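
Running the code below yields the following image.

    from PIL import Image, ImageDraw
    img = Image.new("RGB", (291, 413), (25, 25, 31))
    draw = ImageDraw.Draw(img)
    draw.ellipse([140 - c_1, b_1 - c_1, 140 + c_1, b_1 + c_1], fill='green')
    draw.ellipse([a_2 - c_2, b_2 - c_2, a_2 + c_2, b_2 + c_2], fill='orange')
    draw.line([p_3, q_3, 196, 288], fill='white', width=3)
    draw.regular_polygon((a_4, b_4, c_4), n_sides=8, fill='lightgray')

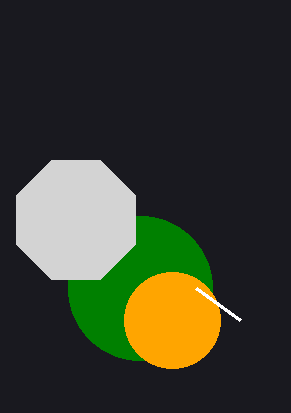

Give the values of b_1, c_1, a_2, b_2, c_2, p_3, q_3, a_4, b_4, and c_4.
b_1 = 288, c_1 = 72, a_2 = 172, b_2 = 320, c_2 = 48, p_3 = 240, q_3 = 320, a_4 = 76, b_4 = 220, c_4 = 64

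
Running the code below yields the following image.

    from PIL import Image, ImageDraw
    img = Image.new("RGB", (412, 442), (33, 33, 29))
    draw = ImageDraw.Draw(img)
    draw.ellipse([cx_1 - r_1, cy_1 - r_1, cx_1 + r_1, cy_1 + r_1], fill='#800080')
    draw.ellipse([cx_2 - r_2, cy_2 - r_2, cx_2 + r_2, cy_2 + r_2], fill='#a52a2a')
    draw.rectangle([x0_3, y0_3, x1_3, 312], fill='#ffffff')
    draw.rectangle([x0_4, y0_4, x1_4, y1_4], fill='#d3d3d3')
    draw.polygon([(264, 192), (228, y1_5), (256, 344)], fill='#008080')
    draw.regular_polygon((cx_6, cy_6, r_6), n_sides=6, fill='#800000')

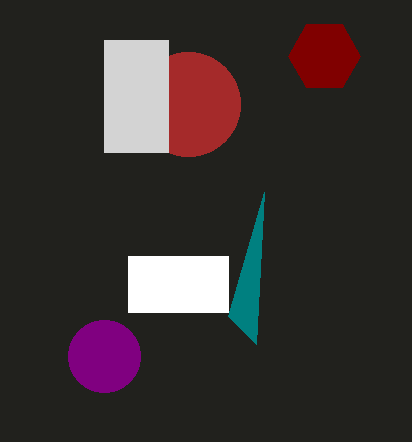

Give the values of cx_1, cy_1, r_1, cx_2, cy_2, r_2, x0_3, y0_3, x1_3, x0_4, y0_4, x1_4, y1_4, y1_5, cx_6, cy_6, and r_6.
cx_1 = 104
cy_1 = 356
r_1 = 36
cx_2 = 188
cy_2 = 104
r_2 = 52
x0_3 = 128
y0_3 = 256
x1_3 = 228
x0_4 = 104
y0_4 = 40
x1_4 = 168
y1_4 = 152
y1_5 = 316
cx_6 = 324
cy_6 = 56
r_6 = 36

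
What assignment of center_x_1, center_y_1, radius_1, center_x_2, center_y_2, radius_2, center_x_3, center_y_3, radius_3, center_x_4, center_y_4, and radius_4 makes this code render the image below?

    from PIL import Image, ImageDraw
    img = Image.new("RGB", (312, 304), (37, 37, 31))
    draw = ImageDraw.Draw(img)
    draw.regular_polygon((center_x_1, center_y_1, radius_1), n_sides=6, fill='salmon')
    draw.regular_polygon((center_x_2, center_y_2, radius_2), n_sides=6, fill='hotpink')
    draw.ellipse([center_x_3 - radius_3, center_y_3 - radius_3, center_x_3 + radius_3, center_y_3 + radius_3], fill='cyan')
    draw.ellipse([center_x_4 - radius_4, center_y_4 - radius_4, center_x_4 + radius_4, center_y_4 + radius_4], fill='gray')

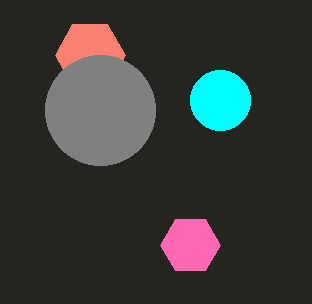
center_x_1 = 90, center_y_1 = 55, radius_1 = 35, center_x_2 = 190, center_y_2 = 245, radius_2 = 30, center_x_3 = 220, center_y_3 = 100, radius_3 = 30, center_x_4 = 100, center_y_4 = 110, radius_4 = 55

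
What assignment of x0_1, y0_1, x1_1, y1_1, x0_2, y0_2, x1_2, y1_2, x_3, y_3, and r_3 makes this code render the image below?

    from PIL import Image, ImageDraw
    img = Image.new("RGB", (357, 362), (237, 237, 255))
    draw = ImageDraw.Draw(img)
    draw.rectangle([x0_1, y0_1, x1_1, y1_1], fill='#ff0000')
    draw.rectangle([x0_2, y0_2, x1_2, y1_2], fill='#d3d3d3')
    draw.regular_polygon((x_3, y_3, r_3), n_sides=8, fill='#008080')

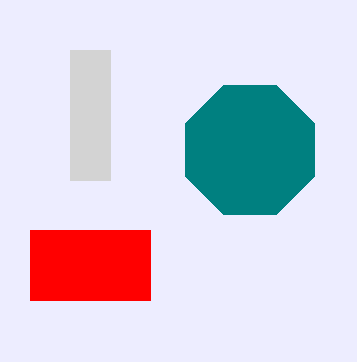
x0_1 = 30; y0_1 = 230; x1_1 = 150; y1_1 = 300; x0_2 = 70; y0_2 = 50; x1_2 = 110; y1_2 = 180; x_3 = 250; y_3 = 150; r_3 = 70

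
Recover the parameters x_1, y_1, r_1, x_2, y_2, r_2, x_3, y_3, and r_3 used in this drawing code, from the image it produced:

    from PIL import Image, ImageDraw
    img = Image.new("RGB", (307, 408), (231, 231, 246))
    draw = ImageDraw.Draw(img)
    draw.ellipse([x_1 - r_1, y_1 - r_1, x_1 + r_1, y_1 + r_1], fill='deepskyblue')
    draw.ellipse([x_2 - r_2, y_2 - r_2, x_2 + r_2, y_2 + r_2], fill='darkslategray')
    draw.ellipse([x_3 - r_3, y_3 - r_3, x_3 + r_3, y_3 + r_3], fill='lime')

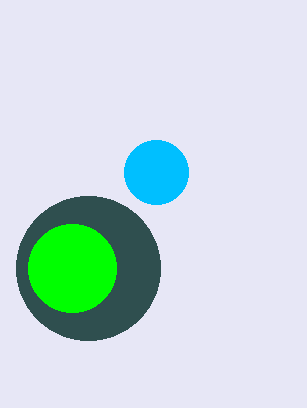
x_1 = 156, y_1 = 172, r_1 = 32, x_2 = 88, y_2 = 268, r_2 = 72, x_3 = 72, y_3 = 268, r_3 = 44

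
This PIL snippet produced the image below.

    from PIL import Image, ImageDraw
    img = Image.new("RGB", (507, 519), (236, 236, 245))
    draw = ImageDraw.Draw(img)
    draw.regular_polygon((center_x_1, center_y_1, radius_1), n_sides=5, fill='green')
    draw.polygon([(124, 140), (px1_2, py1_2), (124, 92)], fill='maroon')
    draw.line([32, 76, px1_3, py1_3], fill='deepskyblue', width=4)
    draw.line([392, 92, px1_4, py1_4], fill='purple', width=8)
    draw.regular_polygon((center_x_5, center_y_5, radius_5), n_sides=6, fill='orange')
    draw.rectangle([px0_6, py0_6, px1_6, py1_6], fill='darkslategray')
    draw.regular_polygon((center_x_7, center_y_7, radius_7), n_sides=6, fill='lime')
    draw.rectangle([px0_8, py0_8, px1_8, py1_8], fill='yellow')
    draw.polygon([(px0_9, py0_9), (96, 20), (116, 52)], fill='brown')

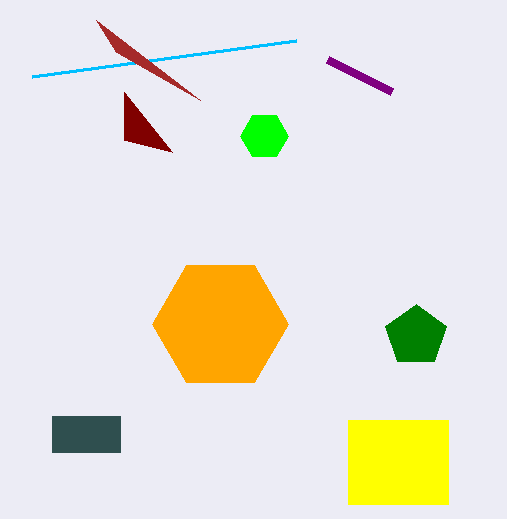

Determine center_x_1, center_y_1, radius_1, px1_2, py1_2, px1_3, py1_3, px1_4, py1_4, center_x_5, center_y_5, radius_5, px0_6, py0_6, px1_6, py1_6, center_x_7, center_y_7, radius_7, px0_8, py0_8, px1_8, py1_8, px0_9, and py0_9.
center_x_1 = 416
center_y_1 = 336
radius_1 = 32
px1_2 = 172
py1_2 = 152
px1_3 = 296
py1_3 = 40
px1_4 = 328
py1_4 = 60
center_x_5 = 220
center_y_5 = 324
radius_5 = 68
px0_6 = 52
py0_6 = 416
px1_6 = 120
py1_6 = 452
center_x_7 = 264
center_y_7 = 136
radius_7 = 24
px0_8 = 348
py0_8 = 420
px1_8 = 448
py1_8 = 504
px0_9 = 200
py0_9 = 100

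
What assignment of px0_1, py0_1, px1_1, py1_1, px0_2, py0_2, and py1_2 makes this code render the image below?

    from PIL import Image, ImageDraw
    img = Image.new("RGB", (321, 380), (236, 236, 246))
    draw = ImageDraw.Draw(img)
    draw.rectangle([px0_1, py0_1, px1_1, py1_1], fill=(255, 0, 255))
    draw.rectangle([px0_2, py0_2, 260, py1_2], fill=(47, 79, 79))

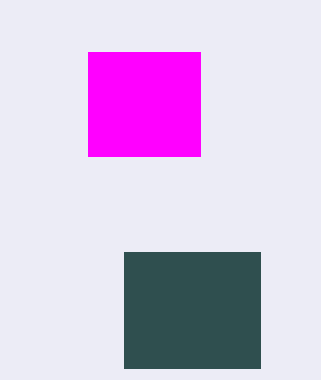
px0_1 = 88, py0_1 = 52, px1_1 = 200, py1_1 = 156, px0_2 = 124, py0_2 = 252, py1_2 = 368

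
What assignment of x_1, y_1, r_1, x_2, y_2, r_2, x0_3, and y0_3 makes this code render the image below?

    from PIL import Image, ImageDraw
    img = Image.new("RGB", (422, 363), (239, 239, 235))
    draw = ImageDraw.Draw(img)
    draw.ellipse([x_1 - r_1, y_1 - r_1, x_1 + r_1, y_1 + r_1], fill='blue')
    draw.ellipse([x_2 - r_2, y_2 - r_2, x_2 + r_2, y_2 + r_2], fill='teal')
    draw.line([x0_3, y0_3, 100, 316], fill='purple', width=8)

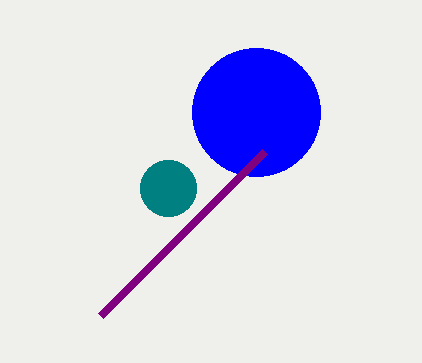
x_1 = 256; y_1 = 112; r_1 = 64; x_2 = 168; y_2 = 188; r_2 = 28; x0_3 = 264; y0_3 = 152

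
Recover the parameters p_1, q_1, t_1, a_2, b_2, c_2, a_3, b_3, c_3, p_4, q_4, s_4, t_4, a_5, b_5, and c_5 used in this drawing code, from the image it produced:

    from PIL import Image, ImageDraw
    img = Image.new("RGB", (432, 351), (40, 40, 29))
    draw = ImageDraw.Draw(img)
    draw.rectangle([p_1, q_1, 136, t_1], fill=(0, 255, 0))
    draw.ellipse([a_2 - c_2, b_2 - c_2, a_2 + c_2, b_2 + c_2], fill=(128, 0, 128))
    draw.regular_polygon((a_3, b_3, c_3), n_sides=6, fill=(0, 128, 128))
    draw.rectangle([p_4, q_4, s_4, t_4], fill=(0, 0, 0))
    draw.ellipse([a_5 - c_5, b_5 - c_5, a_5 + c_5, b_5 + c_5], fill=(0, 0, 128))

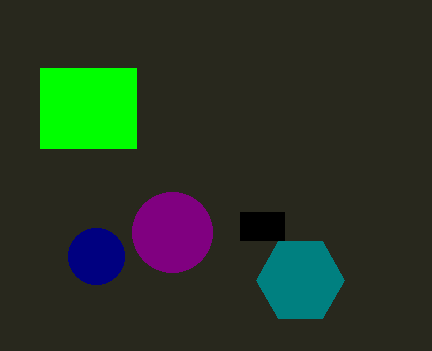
p_1 = 40; q_1 = 68; t_1 = 148; a_2 = 172; b_2 = 232; c_2 = 40; a_3 = 300; b_3 = 280; c_3 = 44; p_4 = 240; q_4 = 212; s_4 = 284; t_4 = 240; a_5 = 96; b_5 = 256; c_5 = 28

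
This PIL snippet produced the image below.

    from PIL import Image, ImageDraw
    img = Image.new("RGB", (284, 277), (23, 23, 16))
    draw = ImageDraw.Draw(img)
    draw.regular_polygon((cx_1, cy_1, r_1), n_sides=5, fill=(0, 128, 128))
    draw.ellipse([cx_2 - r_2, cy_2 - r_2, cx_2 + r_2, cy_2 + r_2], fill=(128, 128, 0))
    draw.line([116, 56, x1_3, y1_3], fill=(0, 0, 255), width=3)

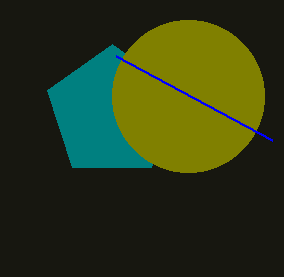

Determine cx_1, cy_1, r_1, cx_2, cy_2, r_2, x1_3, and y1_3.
cx_1 = 112
cy_1 = 112
r_1 = 68
cx_2 = 188
cy_2 = 96
r_2 = 76
x1_3 = 272
y1_3 = 140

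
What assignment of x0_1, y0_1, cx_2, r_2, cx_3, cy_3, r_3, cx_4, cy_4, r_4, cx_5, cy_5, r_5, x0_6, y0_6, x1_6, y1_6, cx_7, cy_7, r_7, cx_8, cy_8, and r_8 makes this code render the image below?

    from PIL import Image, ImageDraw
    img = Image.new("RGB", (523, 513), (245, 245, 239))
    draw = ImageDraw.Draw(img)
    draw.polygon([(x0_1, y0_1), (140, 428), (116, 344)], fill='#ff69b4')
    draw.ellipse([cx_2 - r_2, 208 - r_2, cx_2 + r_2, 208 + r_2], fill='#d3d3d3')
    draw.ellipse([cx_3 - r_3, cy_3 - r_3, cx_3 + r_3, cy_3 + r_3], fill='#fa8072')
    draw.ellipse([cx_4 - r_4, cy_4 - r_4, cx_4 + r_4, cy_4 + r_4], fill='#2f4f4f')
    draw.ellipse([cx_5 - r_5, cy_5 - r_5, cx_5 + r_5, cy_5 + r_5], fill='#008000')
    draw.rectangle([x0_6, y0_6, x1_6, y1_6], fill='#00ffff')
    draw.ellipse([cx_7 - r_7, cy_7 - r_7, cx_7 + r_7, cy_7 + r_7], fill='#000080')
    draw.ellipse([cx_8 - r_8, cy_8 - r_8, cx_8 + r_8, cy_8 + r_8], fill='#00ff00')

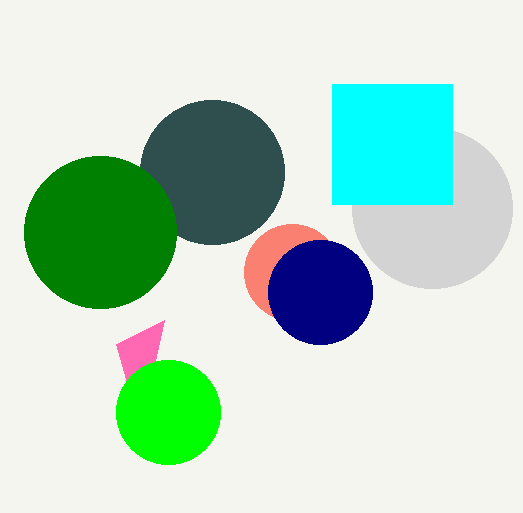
x0_1 = 164
y0_1 = 320
cx_2 = 432
r_2 = 80
cx_3 = 292
cy_3 = 272
r_3 = 48
cx_4 = 212
cy_4 = 172
r_4 = 72
cx_5 = 100
cy_5 = 232
r_5 = 76
x0_6 = 332
y0_6 = 84
x1_6 = 452
y1_6 = 204
cx_7 = 320
cy_7 = 292
r_7 = 52
cx_8 = 168
cy_8 = 412
r_8 = 52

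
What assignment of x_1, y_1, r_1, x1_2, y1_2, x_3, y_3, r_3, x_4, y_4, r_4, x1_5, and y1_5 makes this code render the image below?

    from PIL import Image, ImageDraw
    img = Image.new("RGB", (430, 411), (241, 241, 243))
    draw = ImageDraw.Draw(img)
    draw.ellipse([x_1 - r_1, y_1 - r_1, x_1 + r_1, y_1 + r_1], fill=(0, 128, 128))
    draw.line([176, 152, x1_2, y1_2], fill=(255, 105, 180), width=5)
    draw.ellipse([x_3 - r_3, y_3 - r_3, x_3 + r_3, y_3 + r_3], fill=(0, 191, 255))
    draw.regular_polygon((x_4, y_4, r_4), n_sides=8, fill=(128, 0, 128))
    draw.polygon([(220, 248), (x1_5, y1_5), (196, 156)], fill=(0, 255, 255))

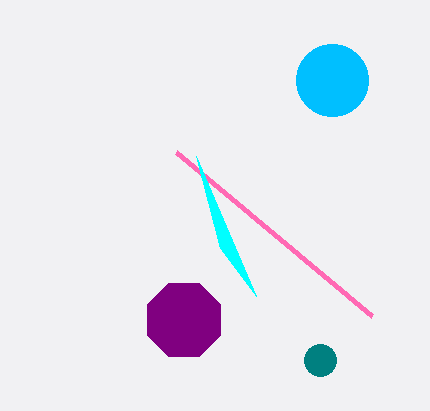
x_1 = 320; y_1 = 360; r_1 = 16; x1_2 = 372; y1_2 = 316; x_3 = 332; y_3 = 80; r_3 = 36; x_4 = 184; y_4 = 320; r_4 = 40; x1_5 = 256; y1_5 = 296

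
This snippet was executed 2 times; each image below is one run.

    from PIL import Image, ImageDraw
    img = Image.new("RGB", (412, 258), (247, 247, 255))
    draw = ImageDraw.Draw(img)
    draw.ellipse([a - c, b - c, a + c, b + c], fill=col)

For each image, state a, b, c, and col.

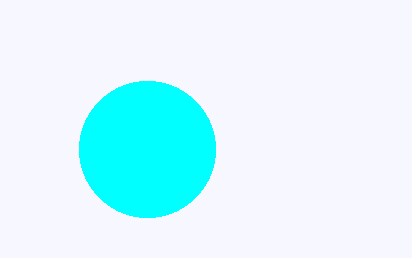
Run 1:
a = 147; b = 149; c = 68; col = 'cyan'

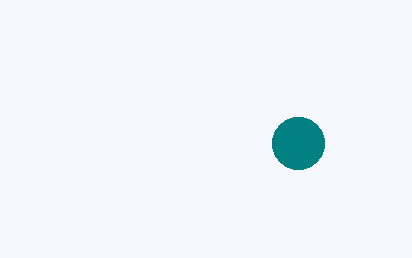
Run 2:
a = 298
b = 143
c = 26
col = 'teal'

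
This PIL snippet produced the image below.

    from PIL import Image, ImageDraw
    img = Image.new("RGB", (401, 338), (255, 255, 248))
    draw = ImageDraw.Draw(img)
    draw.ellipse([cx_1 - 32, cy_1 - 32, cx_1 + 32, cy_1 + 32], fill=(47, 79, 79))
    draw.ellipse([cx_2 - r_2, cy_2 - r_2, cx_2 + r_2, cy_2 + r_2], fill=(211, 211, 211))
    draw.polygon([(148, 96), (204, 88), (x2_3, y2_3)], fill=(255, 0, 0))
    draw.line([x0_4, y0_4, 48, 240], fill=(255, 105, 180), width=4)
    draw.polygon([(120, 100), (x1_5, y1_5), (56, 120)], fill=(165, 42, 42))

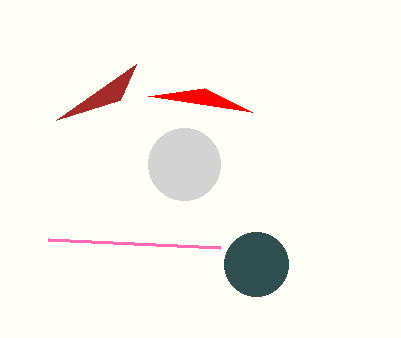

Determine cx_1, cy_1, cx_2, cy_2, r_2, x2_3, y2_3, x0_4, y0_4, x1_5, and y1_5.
cx_1 = 256
cy_1 = 264
cx_2 = 184
cy_2 = 164
r_2 = 36
x2_3 = 252
y2_3 = 112
x0_4 = 220
y0_4 = 248
x1_5 = 136
y1_5 = 64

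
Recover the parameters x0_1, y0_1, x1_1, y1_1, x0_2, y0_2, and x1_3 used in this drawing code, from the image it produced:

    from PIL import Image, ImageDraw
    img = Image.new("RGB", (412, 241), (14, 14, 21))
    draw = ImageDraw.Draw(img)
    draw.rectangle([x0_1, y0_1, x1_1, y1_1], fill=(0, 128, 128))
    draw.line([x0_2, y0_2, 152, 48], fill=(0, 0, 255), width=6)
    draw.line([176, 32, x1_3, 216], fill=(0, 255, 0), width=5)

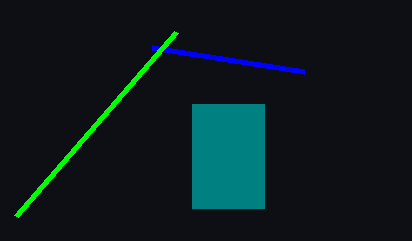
x0_1 = 192; y0_1 = 104; x1_1 = 264; y1_1 = 208; x0_2 = 304; y0_2 = 72; x1_3 = 16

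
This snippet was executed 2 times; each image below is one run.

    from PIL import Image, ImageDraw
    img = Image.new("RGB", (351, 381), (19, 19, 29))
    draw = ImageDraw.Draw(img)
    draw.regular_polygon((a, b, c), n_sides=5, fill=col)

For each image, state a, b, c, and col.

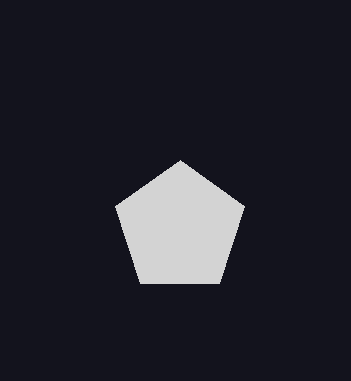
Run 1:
a = 180
b = 228
c = 68
col = 'lightgray'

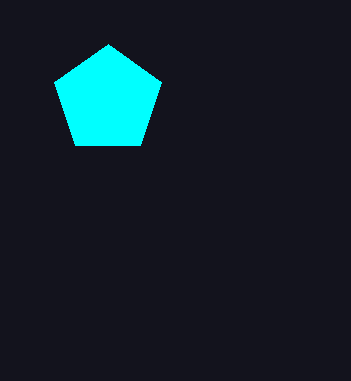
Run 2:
a = 108, b = 100, c = 56, col = 'cyan'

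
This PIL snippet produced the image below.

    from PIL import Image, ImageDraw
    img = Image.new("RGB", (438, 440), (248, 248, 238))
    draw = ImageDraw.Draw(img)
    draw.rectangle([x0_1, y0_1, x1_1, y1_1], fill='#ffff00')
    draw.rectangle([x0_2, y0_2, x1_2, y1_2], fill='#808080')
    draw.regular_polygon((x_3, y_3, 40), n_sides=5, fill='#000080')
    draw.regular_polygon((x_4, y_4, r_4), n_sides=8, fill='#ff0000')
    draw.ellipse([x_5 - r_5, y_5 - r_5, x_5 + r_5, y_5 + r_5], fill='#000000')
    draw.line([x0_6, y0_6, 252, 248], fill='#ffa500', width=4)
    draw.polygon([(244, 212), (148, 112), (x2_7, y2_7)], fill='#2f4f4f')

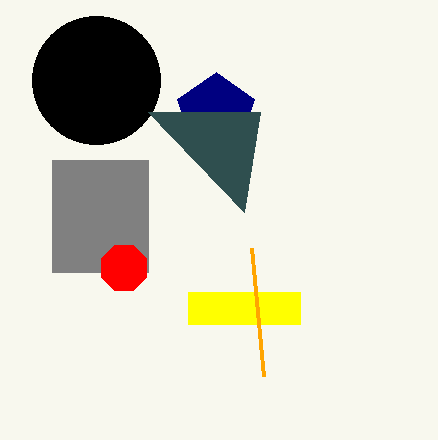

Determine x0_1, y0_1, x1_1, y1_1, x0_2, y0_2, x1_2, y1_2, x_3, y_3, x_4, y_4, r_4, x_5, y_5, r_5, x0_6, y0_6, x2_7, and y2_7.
x0_1 = 188
y0_1 = 292
x1_1 = 300
y1_1 = 324
x0_2 = 52
y0_2 = 160
x1_2 = 148
y1_2 = 272
x_3 = 216
y_3 = 112
x_4 = 124
y_4 = 268
r_4 = 24
x_5 = 96
y_5 = 80
r_5 = 64
x0_6 = 264
y0_6 = 376
x2_7 = 260
y2_7 = 112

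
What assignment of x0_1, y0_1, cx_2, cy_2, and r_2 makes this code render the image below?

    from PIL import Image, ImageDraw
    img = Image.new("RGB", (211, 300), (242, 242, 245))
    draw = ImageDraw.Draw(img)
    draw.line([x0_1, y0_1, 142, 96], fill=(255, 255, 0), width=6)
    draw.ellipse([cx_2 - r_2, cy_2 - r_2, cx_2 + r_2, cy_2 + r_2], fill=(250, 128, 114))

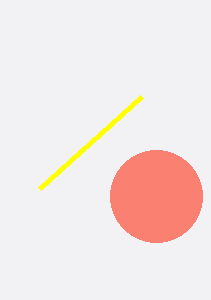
x0_1 = 40, y0_1 = 188, cx_2 = 156, cy_2 = 196, r_2 = 46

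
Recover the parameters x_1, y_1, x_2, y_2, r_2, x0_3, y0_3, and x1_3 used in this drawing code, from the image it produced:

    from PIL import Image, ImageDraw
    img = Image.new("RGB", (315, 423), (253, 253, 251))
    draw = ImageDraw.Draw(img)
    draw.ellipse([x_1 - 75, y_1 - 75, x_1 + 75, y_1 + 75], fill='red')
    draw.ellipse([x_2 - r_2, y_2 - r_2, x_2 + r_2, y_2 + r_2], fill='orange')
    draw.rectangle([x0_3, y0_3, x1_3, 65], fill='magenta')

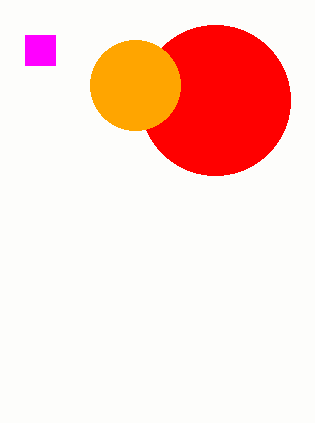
x_1 = 215, y_1 = 100, x_2 = 135, y_2 = 85, r_2 = 45, x0_3 = 25, y0_3 = 35, x1_3 = 55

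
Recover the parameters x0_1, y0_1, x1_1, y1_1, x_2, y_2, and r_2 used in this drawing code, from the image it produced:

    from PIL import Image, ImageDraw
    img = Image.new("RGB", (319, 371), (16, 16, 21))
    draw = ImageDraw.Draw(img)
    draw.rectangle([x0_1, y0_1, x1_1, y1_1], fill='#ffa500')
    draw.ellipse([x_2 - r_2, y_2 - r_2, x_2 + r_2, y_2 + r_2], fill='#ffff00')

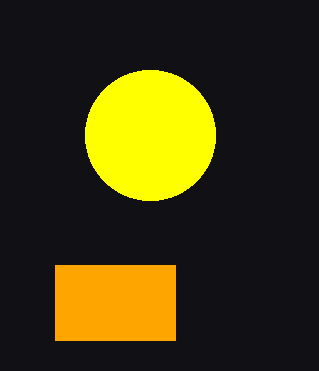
x0_1 = 55; y0_1 = 265; x1_1 = 175; y1_1 = 340; x_2 = 150; y_2 = 135; r_2 = 65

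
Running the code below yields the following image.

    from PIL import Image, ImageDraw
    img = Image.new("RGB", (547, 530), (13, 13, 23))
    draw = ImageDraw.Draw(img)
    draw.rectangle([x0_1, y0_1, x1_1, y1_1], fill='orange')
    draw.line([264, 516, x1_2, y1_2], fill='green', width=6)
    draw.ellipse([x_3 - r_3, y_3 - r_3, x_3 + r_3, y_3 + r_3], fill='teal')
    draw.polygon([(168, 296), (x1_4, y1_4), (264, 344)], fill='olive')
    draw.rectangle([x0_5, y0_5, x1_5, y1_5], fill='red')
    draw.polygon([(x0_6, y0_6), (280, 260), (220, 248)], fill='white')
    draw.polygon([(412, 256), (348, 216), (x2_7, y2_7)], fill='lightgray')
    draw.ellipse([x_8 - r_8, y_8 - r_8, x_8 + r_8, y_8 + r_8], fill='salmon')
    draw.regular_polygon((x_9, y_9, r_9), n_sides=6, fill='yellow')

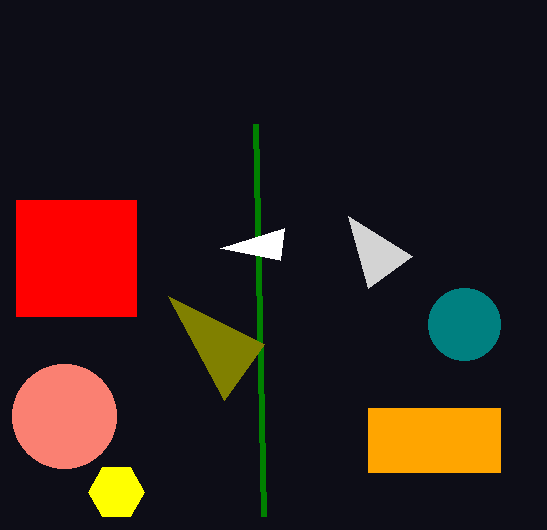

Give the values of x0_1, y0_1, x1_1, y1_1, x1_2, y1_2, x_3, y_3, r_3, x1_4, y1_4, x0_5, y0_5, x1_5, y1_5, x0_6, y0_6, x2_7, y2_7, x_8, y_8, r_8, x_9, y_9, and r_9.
x0_1 = 368, y0_1 = 408, x1_1 = 500, y1_1 = 472, x1_2 = 256, y1_2 = 124, x_3 = 464, y_3 = 324, r_3 = 36, x1_4 = 224, y1_4 = 400, x0_5 = 16, y0_5 = 200, x1_5 = 136, y1_5 = 316, x0_6 = 284, y0_6 = 228, x2_7 = 368, y2_7 = 288, x_8 = 64, y_8 = 416, r_8 = 52, x_9 = 116, y_9 = 492, r_9 = 28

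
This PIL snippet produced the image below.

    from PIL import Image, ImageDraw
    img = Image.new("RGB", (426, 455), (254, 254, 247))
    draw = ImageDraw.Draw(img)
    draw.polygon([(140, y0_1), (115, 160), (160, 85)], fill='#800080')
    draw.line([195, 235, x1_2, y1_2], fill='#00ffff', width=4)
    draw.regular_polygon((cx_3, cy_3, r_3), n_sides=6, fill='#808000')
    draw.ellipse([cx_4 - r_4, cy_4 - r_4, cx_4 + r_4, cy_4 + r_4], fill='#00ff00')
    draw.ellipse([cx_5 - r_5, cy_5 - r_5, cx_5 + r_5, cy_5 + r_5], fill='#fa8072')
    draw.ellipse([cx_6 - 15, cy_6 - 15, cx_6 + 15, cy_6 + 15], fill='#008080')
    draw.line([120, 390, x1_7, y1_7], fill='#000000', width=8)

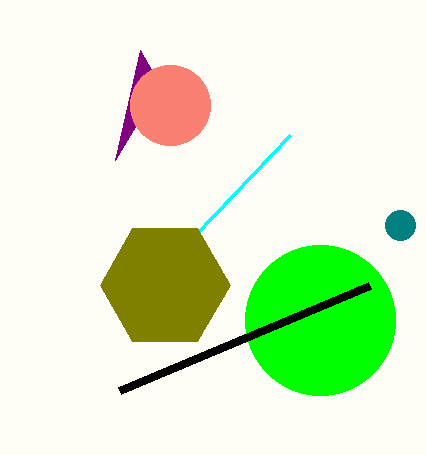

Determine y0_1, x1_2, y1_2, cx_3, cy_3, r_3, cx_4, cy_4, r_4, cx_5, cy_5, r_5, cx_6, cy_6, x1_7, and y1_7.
y0_1 = 50, x1_2 = 290, y1_2 = 135, cx_3 = 165, cy_3 = 285, r_3 = 65, cx_4 = 320, cy_4 = 320, r_4 = 75, cx_5 = 170, cy_5 = 105, r_5 = 40, cx_6 = 400, cy_6 = 225, x1_7 = 370, y1_7 = 285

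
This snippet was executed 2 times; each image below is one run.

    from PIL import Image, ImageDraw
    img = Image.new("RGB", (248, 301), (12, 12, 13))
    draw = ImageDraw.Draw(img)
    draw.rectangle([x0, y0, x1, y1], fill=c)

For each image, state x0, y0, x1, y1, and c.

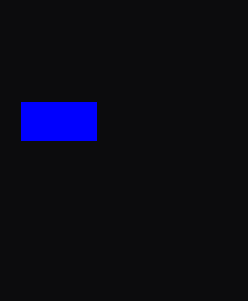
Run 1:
x0 = 21; y0 = 102; x1 = 96; y1 = 140; c = 'blue'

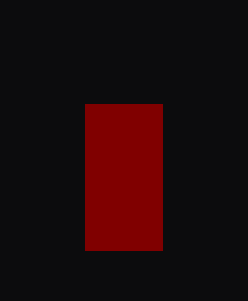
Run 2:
x0 = 85
y0 = 104
x1 = 162
y1 = 250
c = 'maroon'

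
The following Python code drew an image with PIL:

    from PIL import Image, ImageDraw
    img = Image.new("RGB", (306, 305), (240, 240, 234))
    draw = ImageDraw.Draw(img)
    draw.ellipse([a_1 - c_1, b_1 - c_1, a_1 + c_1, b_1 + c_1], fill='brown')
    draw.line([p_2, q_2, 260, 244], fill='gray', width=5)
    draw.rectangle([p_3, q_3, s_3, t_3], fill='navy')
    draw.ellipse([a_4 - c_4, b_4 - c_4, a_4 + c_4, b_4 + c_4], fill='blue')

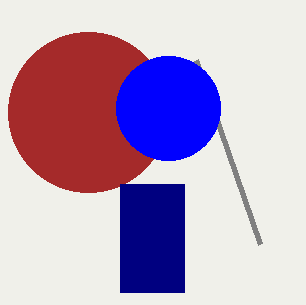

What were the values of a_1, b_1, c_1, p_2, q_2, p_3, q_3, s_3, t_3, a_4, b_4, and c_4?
a_1 = 88
b_1 = 112
c_1 = 80
p_2 = 196
q_2 = 60
p_3 = 120
q_3 = 184
s_3 = 184
t_3 = 292
a_4 = 168
b_4 = 108
c_4 = 52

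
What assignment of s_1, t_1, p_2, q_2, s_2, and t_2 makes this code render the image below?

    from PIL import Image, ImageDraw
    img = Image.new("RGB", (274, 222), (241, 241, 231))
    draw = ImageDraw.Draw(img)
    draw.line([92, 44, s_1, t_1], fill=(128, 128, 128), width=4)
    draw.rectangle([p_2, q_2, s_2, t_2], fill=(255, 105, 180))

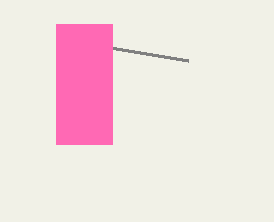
s_1 = 188
t_1 = 60
p_2 = 56
q_2 = 24
s_2 = 112
t_2 = 144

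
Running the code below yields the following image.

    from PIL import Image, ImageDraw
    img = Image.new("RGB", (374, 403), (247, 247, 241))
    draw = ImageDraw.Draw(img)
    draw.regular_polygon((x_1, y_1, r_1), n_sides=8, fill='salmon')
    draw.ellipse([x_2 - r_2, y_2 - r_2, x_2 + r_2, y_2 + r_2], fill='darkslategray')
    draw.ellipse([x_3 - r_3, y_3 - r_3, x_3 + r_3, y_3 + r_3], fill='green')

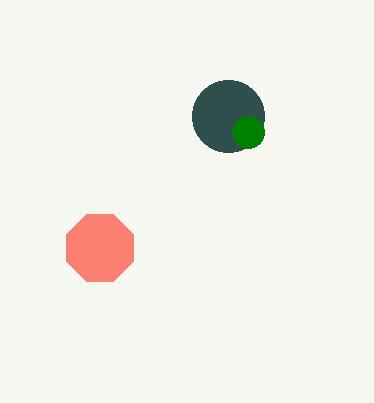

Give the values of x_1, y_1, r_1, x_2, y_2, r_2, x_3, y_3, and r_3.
x_1 = 100; y_1 = 248; r_1 = 36; x_2 = 228; y_2 = 116; r_2 = 36; x_3 = 248; y_3 = 132; r_3 = 16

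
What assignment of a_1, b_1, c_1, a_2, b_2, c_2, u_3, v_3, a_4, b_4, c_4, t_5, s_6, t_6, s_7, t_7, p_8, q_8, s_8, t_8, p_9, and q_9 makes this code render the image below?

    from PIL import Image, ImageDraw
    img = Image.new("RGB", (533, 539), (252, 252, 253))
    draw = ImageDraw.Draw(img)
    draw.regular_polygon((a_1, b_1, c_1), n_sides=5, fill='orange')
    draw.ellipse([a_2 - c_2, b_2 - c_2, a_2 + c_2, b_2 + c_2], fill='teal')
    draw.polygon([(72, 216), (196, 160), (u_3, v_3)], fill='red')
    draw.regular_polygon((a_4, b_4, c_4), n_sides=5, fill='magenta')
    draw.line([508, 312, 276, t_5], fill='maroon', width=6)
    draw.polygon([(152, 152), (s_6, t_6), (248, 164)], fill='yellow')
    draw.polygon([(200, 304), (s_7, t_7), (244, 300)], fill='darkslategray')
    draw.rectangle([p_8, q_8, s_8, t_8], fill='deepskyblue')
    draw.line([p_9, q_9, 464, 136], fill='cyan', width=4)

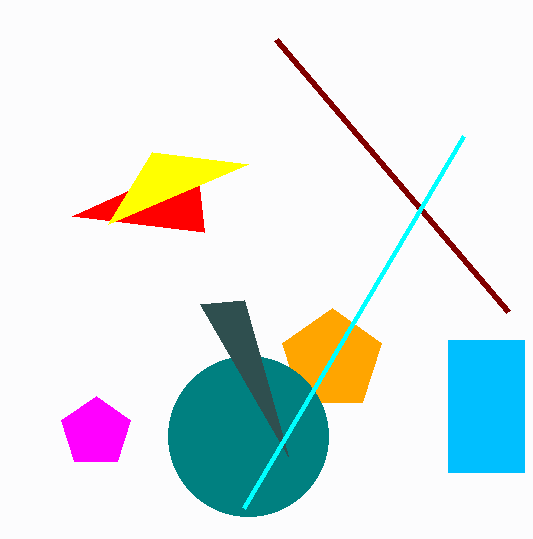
a_1 = 332
b_1 = 360
c_1 = 52
a_2 = 248
b_2 = 436
c_2 = 80
u_3 = 204
v_3 = 232
a_4 = 96
b_4 = 432
c_4 = 36
t_5 = 40
s_6 = 108
t_6 = 224
s_7 = 288
t_7 = 456
p_8 = 448
q_8 = 340
s_8 = 524
t_8 = 472
p_9 = 244
q_9 = 508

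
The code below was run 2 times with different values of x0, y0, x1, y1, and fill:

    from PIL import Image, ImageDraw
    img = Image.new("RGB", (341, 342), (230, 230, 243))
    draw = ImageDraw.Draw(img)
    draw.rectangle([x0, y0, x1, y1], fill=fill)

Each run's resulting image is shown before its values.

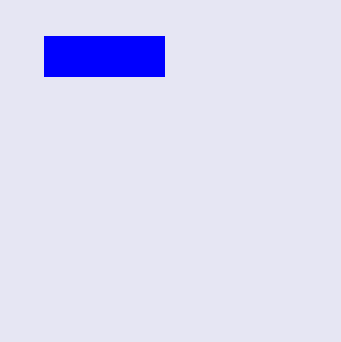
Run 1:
x0 = 44
y0 = 36
x1 = 164
y1 = 76
fill = 'blue'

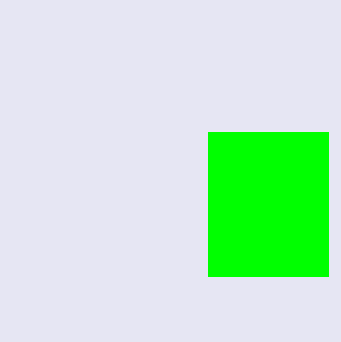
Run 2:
x0 = 208; y0 = 132; x1 = 328; y1 = 276; fill = 'lime'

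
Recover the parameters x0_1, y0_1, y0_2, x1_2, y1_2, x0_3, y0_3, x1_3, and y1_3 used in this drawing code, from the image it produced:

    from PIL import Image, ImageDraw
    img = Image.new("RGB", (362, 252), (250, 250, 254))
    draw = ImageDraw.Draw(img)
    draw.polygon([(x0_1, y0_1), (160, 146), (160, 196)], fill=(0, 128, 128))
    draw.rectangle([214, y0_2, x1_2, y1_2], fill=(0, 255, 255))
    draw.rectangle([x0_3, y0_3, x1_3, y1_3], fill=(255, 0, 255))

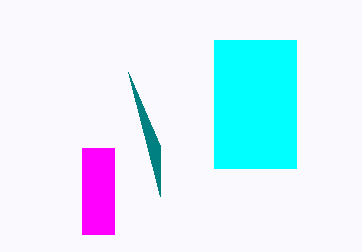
x0_1 = 128
y0_1 = 72
y0_2 = 40
x1_2 = 296
y1_2 = 168
x0_3 = 82
y0_3 = 148
x1_3 = 114
y1_3 = 234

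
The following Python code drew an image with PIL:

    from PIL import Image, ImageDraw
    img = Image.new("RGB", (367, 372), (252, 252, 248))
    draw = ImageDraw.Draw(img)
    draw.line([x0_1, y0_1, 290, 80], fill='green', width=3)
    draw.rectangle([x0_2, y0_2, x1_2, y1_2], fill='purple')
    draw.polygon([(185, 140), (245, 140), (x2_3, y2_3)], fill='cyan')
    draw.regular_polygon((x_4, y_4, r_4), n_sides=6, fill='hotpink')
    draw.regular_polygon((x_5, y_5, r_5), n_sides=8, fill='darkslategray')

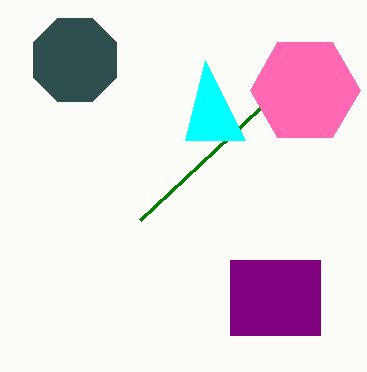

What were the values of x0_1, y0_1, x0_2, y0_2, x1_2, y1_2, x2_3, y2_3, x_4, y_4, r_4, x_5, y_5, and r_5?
x0_1 = 140
y0_1 = 220
x0_2 = 230
y0_2 = 260
x1_2 = 320
y1_2 = 335
x2_3 = 205
y2_3 = 60
x_4 = 305
y_4 = 90
r_4 = 55
x_5 = 75
y_5 = 60
r_5 = 45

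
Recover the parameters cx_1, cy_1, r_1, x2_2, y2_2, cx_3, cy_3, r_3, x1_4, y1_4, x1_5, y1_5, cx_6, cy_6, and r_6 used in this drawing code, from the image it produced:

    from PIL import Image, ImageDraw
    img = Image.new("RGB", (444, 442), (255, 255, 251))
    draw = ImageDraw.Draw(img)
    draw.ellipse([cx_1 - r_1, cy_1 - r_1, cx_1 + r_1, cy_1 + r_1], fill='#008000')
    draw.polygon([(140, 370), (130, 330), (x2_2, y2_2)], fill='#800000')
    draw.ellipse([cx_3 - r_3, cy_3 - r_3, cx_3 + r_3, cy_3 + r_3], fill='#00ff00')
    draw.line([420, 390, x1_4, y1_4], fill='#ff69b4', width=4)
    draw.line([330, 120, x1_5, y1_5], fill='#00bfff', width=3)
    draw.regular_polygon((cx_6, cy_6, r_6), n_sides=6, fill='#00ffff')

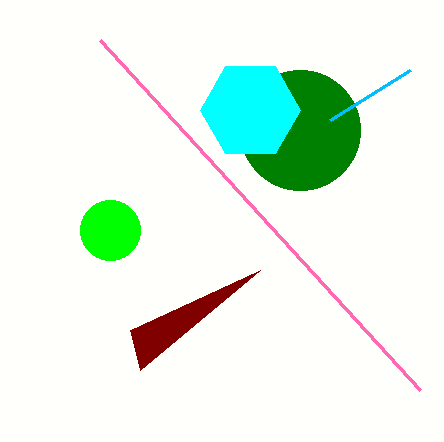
cx_1 = 300, cy_1 = 130, r_1 = 60, x2_2 = 260, y2_2 = 270, cx_3 = 110, cy_3 = 230, r_3 = 30, x1_4 = 100, y1_4 = 40, x1_5 = 410, y1_5 = 70, cx_6 = 250, cy_6 = 110, r_6 = 50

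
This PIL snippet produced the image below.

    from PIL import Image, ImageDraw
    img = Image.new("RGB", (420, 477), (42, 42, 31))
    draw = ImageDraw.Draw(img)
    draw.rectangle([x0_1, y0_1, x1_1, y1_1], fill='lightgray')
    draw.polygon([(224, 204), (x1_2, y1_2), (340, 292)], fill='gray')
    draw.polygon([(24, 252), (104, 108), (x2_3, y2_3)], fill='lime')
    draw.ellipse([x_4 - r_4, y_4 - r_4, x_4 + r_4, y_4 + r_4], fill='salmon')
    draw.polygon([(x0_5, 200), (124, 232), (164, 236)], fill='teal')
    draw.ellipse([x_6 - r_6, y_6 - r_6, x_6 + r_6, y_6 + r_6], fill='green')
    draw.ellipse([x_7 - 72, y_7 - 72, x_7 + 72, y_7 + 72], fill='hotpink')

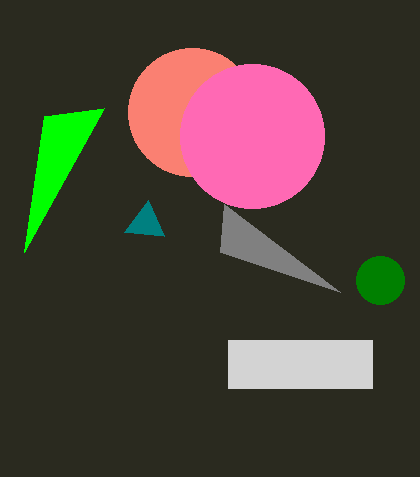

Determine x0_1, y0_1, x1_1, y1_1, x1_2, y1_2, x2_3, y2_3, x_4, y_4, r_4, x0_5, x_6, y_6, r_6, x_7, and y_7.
x0_1 = 228, y0_1 = 340, x1_1 = 372, y1_1 = 388, x1_2 = 220, y1_2 = 252, x2_3 = 44, y2_3 = 116, x_4 = 192, y_4 = 112, r_4 = 64, x0_5 = 148, x_6 = 380, y_6 = 280, r_6 = 24, x_7 = 252, y_7 = 136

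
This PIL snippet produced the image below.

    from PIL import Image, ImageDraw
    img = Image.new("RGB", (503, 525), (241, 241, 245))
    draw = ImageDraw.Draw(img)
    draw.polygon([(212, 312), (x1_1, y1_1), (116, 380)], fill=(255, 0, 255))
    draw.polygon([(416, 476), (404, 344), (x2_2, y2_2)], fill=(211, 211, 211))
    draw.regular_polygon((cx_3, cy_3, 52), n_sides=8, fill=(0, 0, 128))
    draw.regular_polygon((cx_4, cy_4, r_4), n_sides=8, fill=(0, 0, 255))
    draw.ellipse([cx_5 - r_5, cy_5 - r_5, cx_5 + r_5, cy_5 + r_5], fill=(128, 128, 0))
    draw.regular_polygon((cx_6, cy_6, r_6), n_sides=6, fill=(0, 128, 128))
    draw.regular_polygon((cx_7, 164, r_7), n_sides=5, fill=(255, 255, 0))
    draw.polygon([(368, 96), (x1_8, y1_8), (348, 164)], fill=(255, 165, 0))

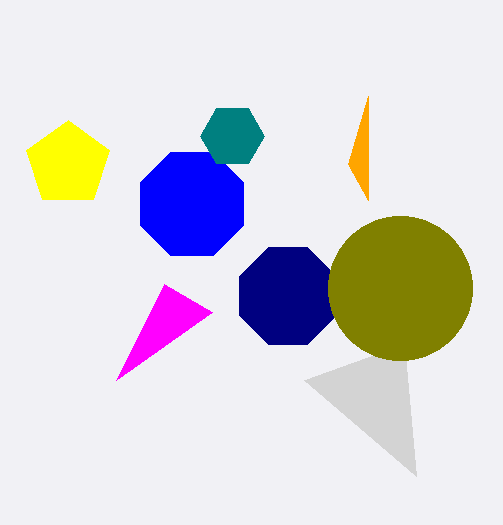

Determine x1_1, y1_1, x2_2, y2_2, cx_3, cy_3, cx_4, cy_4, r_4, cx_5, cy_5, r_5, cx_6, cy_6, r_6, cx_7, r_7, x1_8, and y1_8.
x1_1 = 164; y1_1 = 284; x2_2 = 304; y2_2 = 380; cx_3 = 288; cy_3 = 296; cx_4 = 192; cy_4 = 204; r_4 = 56; cx_5 = 400; cy_5 = 288; r_5 = 72; cx_6 = 232; cy_6 = 136; r_6 = 32; cx_7 = 68; r_7 = 44; x1_8 = 368; y1_8 = 200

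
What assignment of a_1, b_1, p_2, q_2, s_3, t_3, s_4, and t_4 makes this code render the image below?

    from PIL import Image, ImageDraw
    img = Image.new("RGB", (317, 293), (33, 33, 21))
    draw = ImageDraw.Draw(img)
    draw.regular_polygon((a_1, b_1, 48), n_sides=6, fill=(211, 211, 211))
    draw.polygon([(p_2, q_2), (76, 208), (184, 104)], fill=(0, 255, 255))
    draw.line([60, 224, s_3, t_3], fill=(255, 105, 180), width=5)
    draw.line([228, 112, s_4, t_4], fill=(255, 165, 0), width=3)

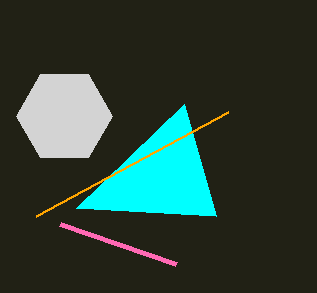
a_1 = 64
b_1 = 116
p_2 = 216
q_2 = 216
s_3 = 176
t_3 = 264
s_4 = 36
t_4 = 216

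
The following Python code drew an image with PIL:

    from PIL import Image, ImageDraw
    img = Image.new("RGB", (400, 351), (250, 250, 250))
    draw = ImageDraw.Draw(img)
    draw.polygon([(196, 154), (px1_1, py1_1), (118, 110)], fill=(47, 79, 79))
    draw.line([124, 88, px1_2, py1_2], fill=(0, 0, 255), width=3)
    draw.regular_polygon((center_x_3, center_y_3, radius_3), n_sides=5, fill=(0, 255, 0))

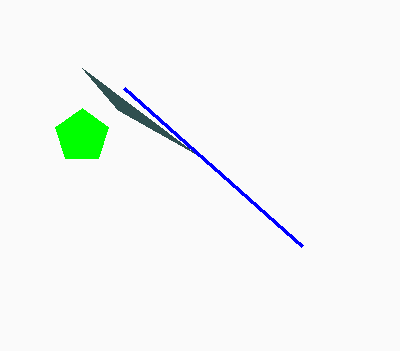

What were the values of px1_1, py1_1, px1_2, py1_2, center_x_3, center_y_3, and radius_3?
px1_1 = 82; py1_1 = 68; px1_2 = 302; py1_2 = 246; center_x_3 = 82; center_y_3 = 136; radius_3 = 28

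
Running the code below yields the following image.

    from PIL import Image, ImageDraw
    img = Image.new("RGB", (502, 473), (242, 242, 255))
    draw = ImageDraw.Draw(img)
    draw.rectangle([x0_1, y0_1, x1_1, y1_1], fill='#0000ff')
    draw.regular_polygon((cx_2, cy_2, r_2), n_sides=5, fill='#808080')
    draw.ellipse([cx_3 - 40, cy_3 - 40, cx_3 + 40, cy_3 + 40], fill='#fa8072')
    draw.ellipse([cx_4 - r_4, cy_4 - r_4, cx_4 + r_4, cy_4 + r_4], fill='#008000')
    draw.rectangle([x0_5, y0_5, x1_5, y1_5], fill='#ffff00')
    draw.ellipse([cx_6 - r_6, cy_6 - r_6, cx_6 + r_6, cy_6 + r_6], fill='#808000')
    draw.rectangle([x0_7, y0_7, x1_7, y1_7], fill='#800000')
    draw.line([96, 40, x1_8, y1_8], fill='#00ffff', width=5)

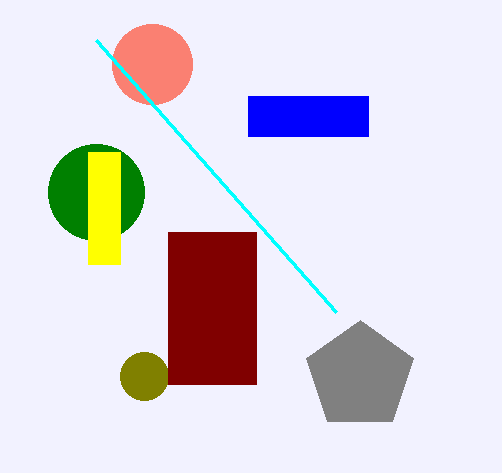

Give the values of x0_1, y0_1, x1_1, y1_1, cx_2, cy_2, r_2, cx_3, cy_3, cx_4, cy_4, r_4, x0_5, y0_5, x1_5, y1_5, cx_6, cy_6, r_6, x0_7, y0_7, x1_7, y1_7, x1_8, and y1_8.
x0_1 = 248, y0_1 = 96, x1_1 = 368, y1_1 = 136, cx_2 = 360, cy_2 = 376, r_2 = 56, cx_3 = 152, cy_3 = 64, cx_4 = 96, cy_4 = 192, r_4 = 48, x0_5 = 88, y0_5 = 152, x1_5 = 120, y1_5 = 264, cx_6 = 144, cy_6 = 376, r_6 = 24, x0_7 = 168, y0_7 = 232, x1_7 = 256, y1_7 = 384, x1_8 = 336, y1_8 = 312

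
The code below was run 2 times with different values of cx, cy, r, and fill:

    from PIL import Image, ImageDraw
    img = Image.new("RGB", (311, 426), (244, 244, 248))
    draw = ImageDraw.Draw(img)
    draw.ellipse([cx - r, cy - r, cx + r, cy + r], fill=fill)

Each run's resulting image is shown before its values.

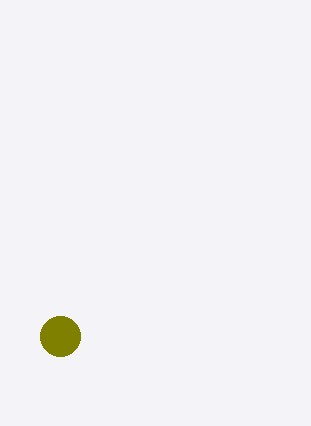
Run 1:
cx = 60; cy = 336; r = 20; fill = 'olive'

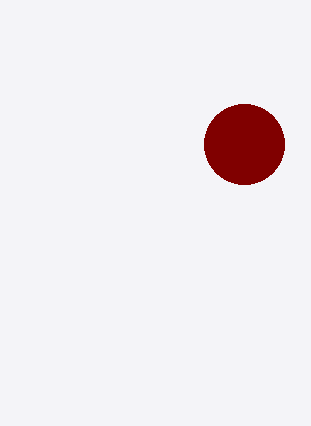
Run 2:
cx = 244; cy = 144; r = 40; fill = 'maroon'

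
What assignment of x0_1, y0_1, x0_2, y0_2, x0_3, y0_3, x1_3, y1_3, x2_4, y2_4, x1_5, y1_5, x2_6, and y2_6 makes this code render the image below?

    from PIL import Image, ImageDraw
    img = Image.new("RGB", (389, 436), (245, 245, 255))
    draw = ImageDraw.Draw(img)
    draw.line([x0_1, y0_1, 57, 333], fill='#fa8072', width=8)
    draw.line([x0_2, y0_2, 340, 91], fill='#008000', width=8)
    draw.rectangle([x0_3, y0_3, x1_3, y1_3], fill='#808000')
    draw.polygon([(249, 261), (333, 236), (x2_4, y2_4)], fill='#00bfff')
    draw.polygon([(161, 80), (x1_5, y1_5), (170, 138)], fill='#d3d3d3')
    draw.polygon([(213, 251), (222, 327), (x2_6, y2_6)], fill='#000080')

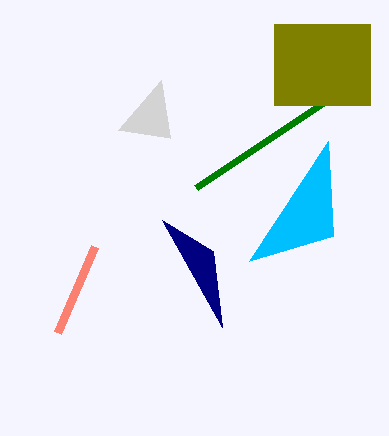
x0_1 = 94
y0_1 = 247
x0_2 = 196
y0_2 = 187
x0_3 = 274
y0_3 = 24
x1_3 = 370
y1_3 = 105
x2_4 = 328
y2_4 = 141
x1_5 = 118
y1_5 = 130
x2_6 = 162
y2_6 = 220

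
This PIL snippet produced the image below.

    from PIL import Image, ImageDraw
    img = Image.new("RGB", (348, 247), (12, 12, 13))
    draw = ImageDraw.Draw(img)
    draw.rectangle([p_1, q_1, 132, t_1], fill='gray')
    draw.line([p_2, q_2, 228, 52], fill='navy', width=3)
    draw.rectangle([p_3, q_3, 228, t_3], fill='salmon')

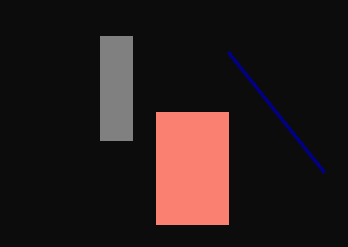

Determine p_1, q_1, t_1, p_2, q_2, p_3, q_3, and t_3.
p_1 = 100, q_1 = 36, t_1 = 140, p_2 = 324, q_2 = 172, p_3 = 156, q_3 = 112, t_3 = 224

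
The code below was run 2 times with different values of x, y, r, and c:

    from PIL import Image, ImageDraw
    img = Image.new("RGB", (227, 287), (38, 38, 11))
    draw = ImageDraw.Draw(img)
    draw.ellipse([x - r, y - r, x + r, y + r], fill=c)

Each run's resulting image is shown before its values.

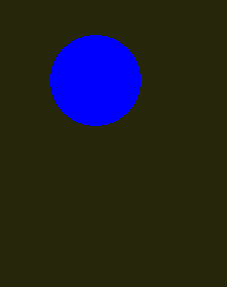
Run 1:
x = 95, y = 80, r = 45, c = 'blue'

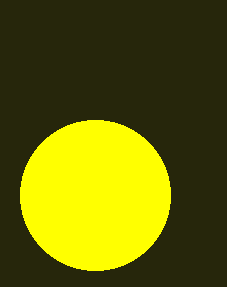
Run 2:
x = 95
y = 195
r = 75
c = 'yellow'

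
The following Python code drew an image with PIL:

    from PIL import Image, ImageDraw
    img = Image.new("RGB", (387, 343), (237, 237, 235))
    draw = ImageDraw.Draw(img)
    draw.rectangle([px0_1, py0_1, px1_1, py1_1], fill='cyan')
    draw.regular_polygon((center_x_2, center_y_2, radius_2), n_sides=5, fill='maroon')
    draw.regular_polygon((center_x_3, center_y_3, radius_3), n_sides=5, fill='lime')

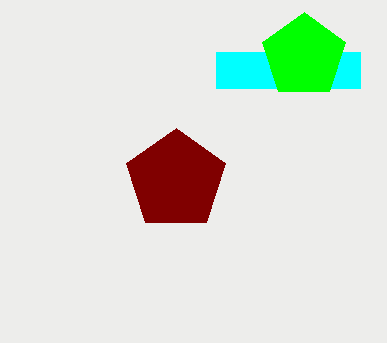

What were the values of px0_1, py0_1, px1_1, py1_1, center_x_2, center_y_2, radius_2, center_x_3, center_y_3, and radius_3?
px0_1 = 216, py0_1 = 52, px1_1 = 360, py1_1 = 88, center_x_2 = 176, center_y_2 = 180, radius_2 = 52, center_x_3 = 304, center_y_3 = 56, radius_3 = 44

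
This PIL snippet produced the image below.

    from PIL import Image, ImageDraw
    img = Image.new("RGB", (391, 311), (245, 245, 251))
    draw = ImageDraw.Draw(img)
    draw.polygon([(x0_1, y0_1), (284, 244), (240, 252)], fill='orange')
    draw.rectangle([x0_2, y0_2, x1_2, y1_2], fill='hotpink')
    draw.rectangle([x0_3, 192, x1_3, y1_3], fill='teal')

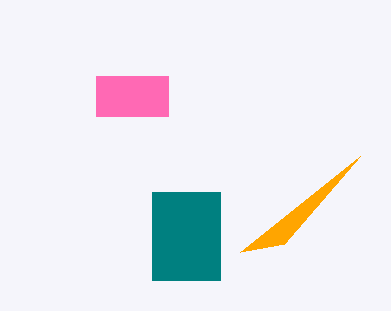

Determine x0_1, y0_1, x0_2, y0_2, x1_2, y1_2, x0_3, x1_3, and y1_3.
x0_1 = 360, y0_1 = 156, x0_2 = 96, y0_2 = 76, x1_2 = 168, y1_2 = 116, x0_3 = 152, x1_3 = 220, y1_3 = 280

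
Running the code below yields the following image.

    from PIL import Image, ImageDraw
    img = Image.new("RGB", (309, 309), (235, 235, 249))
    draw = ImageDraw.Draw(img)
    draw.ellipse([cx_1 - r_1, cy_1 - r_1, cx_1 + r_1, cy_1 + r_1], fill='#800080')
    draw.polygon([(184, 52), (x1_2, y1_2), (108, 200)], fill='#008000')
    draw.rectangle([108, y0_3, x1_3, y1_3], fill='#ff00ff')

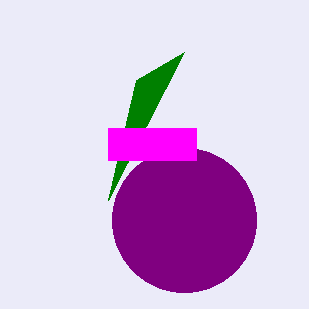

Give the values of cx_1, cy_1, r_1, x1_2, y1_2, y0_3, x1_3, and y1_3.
cx_1 = 184
cy_1 = 220
r_1 = 72
x1_2 = 136
y1_2 = 80
y0_3 = 128
x1_3 = 196
y1_3 = 160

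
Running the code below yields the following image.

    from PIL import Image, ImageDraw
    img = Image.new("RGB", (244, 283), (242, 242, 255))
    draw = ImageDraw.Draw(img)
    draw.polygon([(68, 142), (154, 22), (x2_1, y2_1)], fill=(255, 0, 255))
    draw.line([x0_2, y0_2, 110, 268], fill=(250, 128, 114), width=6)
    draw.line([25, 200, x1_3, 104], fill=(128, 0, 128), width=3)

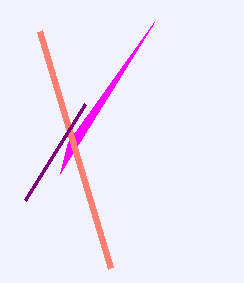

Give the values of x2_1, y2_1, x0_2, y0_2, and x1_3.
x2_1 = 60
y2_1 = 173
x0_2 = 39
y0_2 = 31
x1_3 = 85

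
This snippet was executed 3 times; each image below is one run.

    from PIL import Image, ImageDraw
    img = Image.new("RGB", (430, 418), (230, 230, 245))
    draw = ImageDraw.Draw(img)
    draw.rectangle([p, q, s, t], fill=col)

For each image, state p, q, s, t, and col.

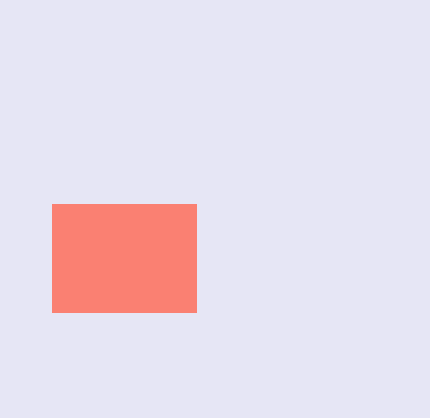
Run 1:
p = 52; q = 204; s = 196; t = 312; col = 'salmon'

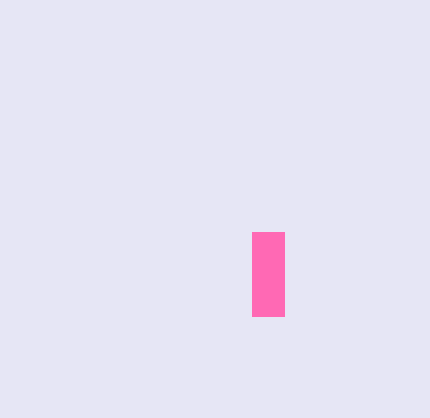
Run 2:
p = 252, q = 232, s = 284, t = 316, col = 'hotpink'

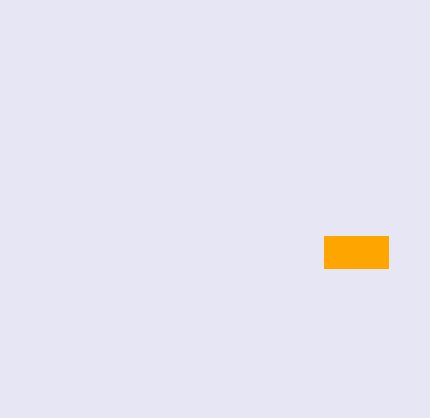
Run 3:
p = 324
q = 236
s = 388
t = 268
col = 'orange'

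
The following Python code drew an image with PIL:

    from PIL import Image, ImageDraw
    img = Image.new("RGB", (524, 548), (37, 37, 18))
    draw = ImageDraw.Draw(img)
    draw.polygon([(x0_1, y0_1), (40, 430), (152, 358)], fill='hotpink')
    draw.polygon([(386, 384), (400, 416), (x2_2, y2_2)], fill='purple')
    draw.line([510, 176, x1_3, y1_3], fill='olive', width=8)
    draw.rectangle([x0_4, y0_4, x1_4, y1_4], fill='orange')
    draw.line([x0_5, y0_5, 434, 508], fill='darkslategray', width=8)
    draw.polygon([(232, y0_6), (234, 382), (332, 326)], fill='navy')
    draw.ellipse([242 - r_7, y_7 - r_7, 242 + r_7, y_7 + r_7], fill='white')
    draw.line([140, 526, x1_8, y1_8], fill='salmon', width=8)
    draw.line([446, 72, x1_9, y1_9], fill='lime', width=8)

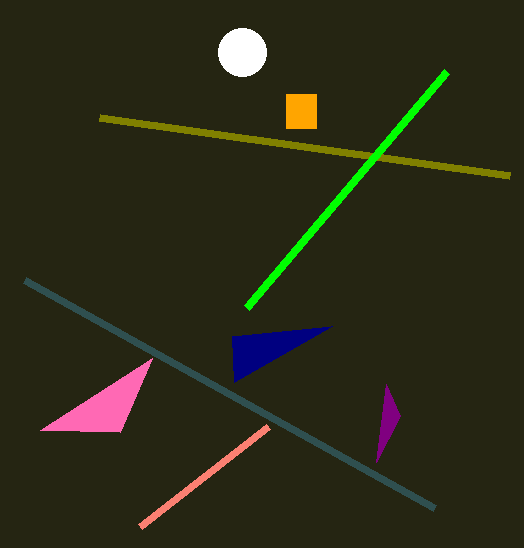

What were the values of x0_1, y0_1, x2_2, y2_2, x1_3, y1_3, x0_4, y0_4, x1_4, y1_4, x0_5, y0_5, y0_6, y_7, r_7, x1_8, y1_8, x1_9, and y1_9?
x0_1 = 120
y0_1 = 432
x2_2 = 376
y2_2 = 462
x1_3 = 100
y1_3 = 118
x0_4 = 286
y0_4 = 94
x1_4 = 316
y1_4 = 128
x0_5 = 24
y0_5 = 280
y0_6 = 336
y_7 = 52
r_7 = 24
x1_8 = 268
y1_8 = 426
x1_9 = 246
y1_9 = 308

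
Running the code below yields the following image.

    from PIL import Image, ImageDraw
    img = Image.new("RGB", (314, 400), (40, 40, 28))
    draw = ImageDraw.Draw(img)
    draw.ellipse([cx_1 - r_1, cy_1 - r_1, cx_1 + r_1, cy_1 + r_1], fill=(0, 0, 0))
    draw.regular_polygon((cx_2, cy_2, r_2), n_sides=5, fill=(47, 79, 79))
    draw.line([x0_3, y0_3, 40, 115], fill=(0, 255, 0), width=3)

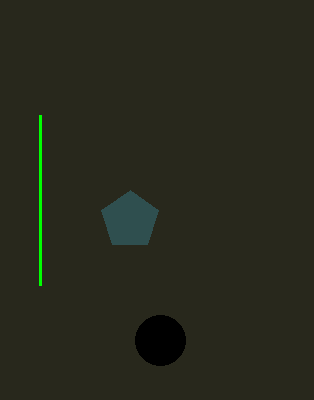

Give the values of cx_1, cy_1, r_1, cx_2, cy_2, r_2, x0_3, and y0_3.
cx_1 = 160; cy_1 = 340; r_1 = 25; cx_2 = 130; cy_2 = 220; r_2 = 30; x0_3 = 40; y0_3 = 285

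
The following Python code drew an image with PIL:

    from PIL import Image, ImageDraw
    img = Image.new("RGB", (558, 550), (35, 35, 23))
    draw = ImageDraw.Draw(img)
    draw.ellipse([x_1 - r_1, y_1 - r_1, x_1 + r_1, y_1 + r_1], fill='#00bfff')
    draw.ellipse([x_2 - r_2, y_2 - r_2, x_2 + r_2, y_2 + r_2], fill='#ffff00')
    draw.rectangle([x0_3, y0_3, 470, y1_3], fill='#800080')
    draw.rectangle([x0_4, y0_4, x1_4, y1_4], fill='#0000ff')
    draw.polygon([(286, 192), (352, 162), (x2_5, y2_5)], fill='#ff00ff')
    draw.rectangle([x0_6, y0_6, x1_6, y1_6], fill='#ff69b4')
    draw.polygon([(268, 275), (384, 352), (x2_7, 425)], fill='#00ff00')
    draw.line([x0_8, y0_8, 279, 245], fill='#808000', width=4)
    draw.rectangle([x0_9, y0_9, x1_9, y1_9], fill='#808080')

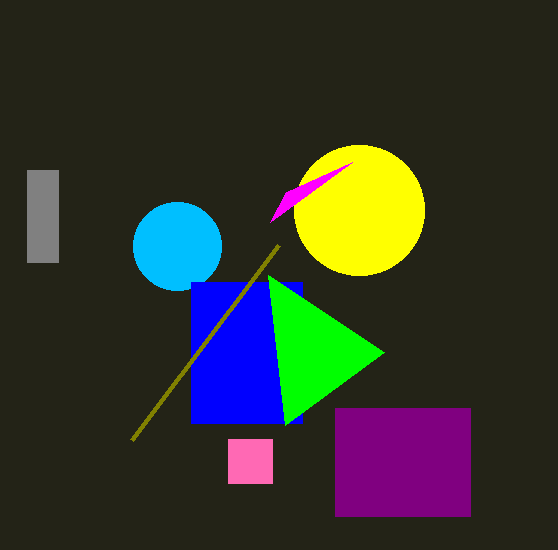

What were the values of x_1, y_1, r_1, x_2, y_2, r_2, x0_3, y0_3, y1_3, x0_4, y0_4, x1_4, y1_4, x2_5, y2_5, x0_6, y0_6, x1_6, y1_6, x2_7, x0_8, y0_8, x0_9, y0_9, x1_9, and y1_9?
x_1 = 177, y_1 = 246, r_1 = 44, x_2 = 359, y_2 = 210, r_2 = 65, x0_3 = 335, y0_3 = 408, y1_3 = 516, x0_4 = 191, y0_4 = 282, x1_4 = 302, y1_4 = 423, x2_5 = 270, y2_5 = 222, x0_6 = 228, y0_6 = 439, x1_6 = 272, y1_6 = 483, x2_7 = 285, x0_8 = 132, y0_8 = 440, x0_9 = 27, y0_9 = 170, x1_9 = 58, y1_9 = 262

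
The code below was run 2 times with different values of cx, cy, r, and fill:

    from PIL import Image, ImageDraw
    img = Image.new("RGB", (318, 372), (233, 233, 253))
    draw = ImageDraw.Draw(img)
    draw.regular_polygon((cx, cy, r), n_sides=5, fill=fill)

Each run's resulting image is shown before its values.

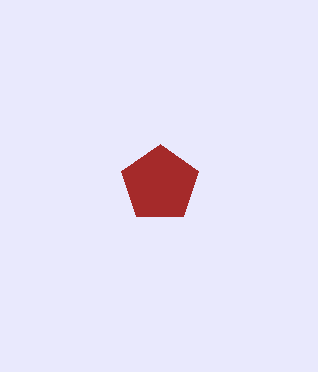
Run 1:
cx = 160
cy = 184
r = 40
fill = 'brown'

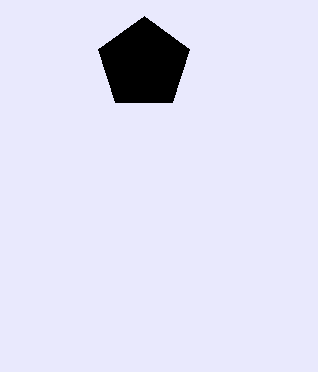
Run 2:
cx = 144
cy = 64
r = 48
fill = 'black'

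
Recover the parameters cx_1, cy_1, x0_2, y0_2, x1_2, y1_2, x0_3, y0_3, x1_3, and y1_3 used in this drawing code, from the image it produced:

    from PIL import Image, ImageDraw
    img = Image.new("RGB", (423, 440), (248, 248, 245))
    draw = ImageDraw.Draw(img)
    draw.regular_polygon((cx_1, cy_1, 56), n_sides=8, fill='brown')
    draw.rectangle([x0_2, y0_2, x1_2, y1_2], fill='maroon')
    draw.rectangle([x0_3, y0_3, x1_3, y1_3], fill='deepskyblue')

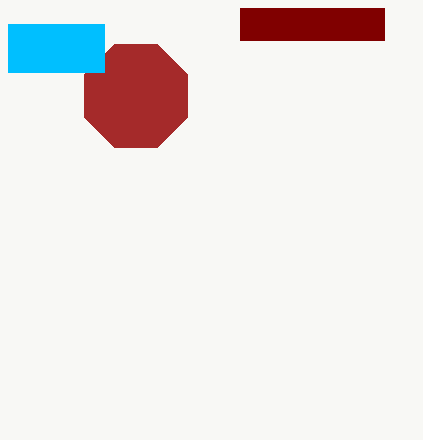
cx_1 = 136
cy_1 = 96
x0_2 = 240
y0_2 = 8
x1_2 = 384
y1_2 = 40
x0_3 = 8
y0_3 = 24
x1_3 = 104
y1_3 = 72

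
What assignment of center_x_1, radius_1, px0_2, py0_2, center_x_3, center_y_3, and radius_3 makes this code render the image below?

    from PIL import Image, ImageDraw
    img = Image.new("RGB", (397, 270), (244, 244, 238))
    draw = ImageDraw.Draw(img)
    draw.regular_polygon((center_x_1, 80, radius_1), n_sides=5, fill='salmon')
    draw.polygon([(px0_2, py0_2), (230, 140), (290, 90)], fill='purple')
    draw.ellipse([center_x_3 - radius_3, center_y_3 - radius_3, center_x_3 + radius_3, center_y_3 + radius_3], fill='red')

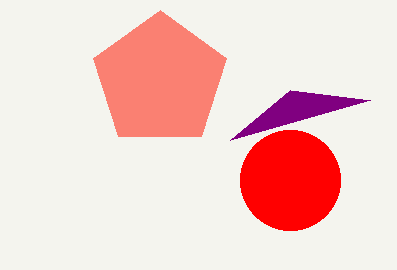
center_x_1 = 160, radius_1 = 70, px0_2 = 370, py0_2 = 100, center_x_3 = 290, center_y_3 = 180, radius_3 = 50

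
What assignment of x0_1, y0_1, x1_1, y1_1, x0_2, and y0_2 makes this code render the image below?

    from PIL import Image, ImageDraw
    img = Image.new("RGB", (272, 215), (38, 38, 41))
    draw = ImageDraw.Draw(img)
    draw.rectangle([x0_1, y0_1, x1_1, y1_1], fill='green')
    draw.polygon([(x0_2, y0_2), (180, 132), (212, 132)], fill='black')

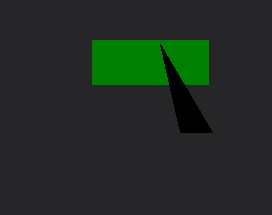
x0_1 = 92, y0_1 = 40, x1_1 = 208, y1_1 = 84, x0_2 = 160, y0_2 = 44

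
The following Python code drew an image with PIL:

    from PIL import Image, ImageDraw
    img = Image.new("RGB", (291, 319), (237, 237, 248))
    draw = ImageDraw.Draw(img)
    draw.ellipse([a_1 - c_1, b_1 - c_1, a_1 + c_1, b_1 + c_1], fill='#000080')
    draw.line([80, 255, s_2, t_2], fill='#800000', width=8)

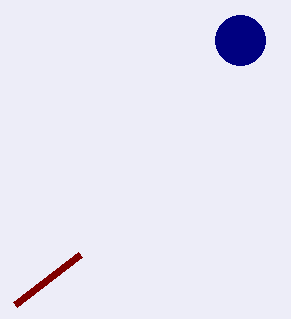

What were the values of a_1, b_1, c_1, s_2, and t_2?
a_1 = 240
b_1 = 40
c_1 = 25
s_2 = 15
t_2 = 305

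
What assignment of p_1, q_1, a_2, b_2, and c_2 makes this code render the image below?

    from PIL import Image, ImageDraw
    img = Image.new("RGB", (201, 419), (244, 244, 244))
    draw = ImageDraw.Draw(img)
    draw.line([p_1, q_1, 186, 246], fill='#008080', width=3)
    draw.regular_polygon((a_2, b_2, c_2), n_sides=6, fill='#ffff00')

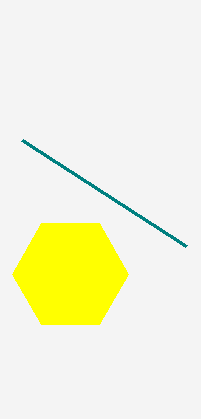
p_1 = 22
q_1 = 140
a_2 = 70
b_2 = 274
c_2 = 58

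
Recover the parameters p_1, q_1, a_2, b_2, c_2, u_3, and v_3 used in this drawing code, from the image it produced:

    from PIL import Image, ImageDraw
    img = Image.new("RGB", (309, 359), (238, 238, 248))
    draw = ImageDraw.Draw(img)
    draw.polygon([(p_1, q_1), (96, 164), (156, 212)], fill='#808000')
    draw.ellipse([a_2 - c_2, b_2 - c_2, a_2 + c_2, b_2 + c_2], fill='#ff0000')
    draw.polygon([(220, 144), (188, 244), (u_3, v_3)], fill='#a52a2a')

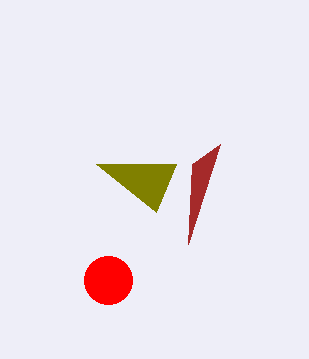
p_1 = 176; q_1 = 164; a_2 = 108; b_2 = 280; c_2 = 24; u_3 = 192; v_3 = 164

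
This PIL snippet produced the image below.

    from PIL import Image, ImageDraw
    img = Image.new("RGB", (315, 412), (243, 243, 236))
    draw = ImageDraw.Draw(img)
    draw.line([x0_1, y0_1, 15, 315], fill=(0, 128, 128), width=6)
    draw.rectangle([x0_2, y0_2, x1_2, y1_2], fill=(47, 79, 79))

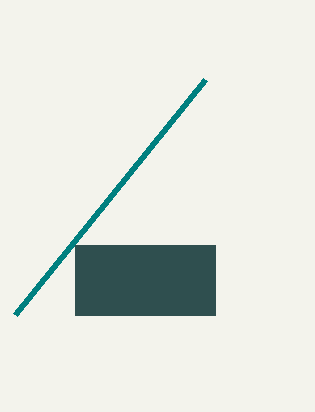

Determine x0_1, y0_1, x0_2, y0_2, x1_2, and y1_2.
x0_1 = 205
y0_1 = 80
x0_2 = 75
y0_2 = 245
x1_2 = 215
y1_2 = 315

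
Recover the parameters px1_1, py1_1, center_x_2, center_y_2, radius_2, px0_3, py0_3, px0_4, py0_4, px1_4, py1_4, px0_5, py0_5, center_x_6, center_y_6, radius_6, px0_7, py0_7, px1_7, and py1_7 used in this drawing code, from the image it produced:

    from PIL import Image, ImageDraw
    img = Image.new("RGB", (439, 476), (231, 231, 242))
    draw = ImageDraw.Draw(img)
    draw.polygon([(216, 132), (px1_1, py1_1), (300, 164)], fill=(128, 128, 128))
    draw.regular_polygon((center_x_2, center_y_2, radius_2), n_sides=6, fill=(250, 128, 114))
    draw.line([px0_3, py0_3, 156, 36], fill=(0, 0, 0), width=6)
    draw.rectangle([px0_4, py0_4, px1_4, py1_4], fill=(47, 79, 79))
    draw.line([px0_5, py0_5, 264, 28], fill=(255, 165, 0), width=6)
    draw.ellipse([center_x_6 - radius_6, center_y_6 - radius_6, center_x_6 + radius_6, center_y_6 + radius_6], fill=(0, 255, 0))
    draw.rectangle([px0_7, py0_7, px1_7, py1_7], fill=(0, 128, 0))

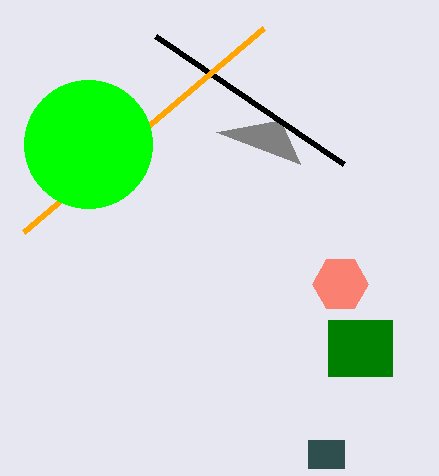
px1_1 = 280; py1_1 = 120; center_x_2 = 340; center_y_2 = 284; radius_2 = 28; px0_3 = 344; py0_3 = 164; px0_4 = 308; py0_4 = 440; px1_4 = 344; py1_4 = 468; px0_5 = 24; py0_5 = 232; center_x_6 = 88; center_y_6 = 144; radius_6 = 64; px0_7 = 328; py0_7 = 320; px1_7 = 392; py1_7 = 376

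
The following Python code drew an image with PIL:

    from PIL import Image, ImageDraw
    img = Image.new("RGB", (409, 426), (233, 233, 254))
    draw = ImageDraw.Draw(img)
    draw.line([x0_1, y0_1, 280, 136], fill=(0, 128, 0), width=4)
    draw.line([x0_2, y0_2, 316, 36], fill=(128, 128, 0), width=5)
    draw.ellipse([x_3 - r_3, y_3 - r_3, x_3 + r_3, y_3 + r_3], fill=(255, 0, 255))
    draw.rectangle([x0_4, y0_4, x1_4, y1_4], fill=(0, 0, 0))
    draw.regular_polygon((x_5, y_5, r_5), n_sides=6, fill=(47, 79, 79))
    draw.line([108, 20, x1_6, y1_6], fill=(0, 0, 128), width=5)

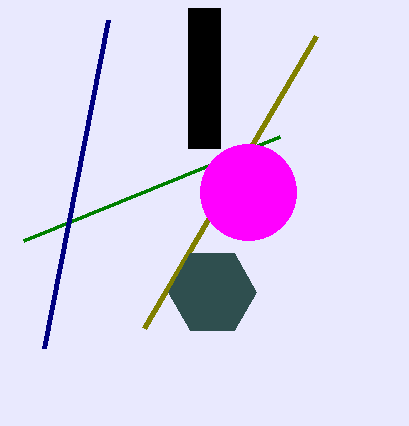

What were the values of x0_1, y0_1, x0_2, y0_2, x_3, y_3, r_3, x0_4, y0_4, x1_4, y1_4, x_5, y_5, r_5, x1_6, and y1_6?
x0_1 = 24, y0_1 = 240, x0_2 = 144, y0_2 = 328, x_3 = 248, y_3 = 192, r_3 = 48, x0_4 = 188, y0_4 = 8, x1_4 = 220, y1_4 = 148, x_5 = 212, y_5 = 292, r_5 = 44, x1_6 = 44, y1_6 = 348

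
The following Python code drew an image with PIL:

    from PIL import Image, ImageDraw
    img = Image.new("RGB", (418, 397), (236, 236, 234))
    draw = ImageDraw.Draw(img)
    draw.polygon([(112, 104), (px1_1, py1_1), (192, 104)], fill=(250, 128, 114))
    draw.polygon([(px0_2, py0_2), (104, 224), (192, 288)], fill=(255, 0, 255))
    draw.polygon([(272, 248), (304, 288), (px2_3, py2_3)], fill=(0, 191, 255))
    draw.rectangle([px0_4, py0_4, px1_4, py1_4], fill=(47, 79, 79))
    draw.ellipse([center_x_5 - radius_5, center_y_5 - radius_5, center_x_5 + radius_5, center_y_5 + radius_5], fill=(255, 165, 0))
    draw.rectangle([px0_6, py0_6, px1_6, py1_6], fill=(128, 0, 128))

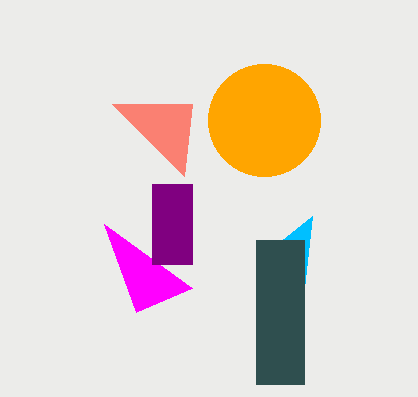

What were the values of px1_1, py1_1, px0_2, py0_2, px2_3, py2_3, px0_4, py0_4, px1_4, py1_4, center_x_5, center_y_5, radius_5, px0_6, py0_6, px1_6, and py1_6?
px1_1 = 184, py1_1 = 176, px0_2 = 136, py0_2 = 312, px2_3 = 312, py2_3 = 216, px0_4 = 256, py0_4 = 240, px1_4 = 304, py1_4 = 384, center_x_5 = 264, center_y_5 = 120, radius_5 = 56, px0_6 = 152, py0_6 = 184, px1_6 = 192, py1_6 = 264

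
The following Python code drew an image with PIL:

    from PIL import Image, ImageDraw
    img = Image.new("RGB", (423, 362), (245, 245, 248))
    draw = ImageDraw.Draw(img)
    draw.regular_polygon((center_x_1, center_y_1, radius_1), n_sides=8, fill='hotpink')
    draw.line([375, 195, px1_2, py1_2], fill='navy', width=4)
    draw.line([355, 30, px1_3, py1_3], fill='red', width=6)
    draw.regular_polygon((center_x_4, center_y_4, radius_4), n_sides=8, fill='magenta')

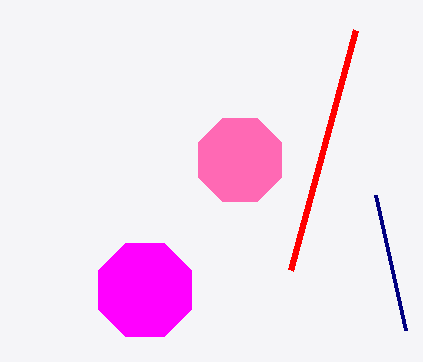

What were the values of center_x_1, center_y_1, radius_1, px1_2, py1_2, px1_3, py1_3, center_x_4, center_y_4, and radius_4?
center_x_1 = 240; center_y_1 = 160; radius_1 = 45; px1_2 = 405; py1_2 = 330; px1_3 = 290; py1_3 = 270; center_x_4 = 145; center_y_4 = 290; radius_4 = 50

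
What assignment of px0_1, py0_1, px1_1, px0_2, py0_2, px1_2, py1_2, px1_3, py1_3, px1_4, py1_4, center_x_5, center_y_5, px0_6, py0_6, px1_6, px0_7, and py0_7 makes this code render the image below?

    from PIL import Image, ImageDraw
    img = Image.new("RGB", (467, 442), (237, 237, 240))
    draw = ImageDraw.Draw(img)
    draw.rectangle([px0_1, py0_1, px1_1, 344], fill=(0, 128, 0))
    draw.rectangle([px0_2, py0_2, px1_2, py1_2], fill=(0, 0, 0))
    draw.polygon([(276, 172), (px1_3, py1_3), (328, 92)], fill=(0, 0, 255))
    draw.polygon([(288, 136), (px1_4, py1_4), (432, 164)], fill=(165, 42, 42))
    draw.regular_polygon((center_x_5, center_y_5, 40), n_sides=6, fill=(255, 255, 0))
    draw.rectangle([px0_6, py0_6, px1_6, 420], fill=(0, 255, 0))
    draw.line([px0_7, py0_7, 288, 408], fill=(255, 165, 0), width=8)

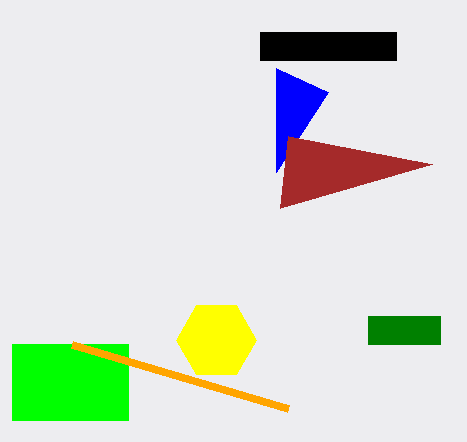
px0_1 = 368, py0_1 = 316, px1_1 = 440, px0_2 = 260, py0_2 = 32, px1_2 = 396, py1_2 = 60, px1_3 = 276, py1_3 = 68, px1_4 = 280, py1_4 = 208, center_x_5 = 216, center_y_5 = 340, px0_6 = 12, py0_6 = 344, px1_6 = 128, px0_7 = 72, py0_7 = 344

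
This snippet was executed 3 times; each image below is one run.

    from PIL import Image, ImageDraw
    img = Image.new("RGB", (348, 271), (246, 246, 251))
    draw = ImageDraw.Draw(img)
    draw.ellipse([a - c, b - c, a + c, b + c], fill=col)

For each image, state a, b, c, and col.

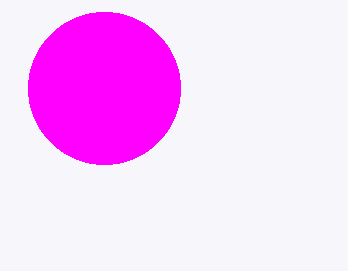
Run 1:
a = 104; b = 88; c = 76; col = 'magenta'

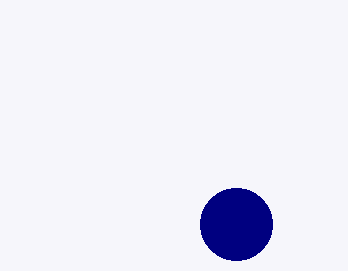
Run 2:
a = 236
b = 224
c = 36
col = 'navy'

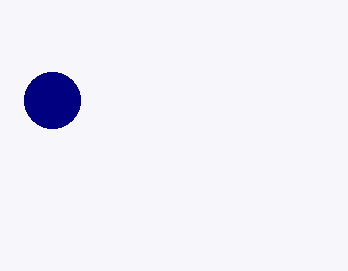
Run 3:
a = 52, b = 100, c = 28, col = 'navy'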